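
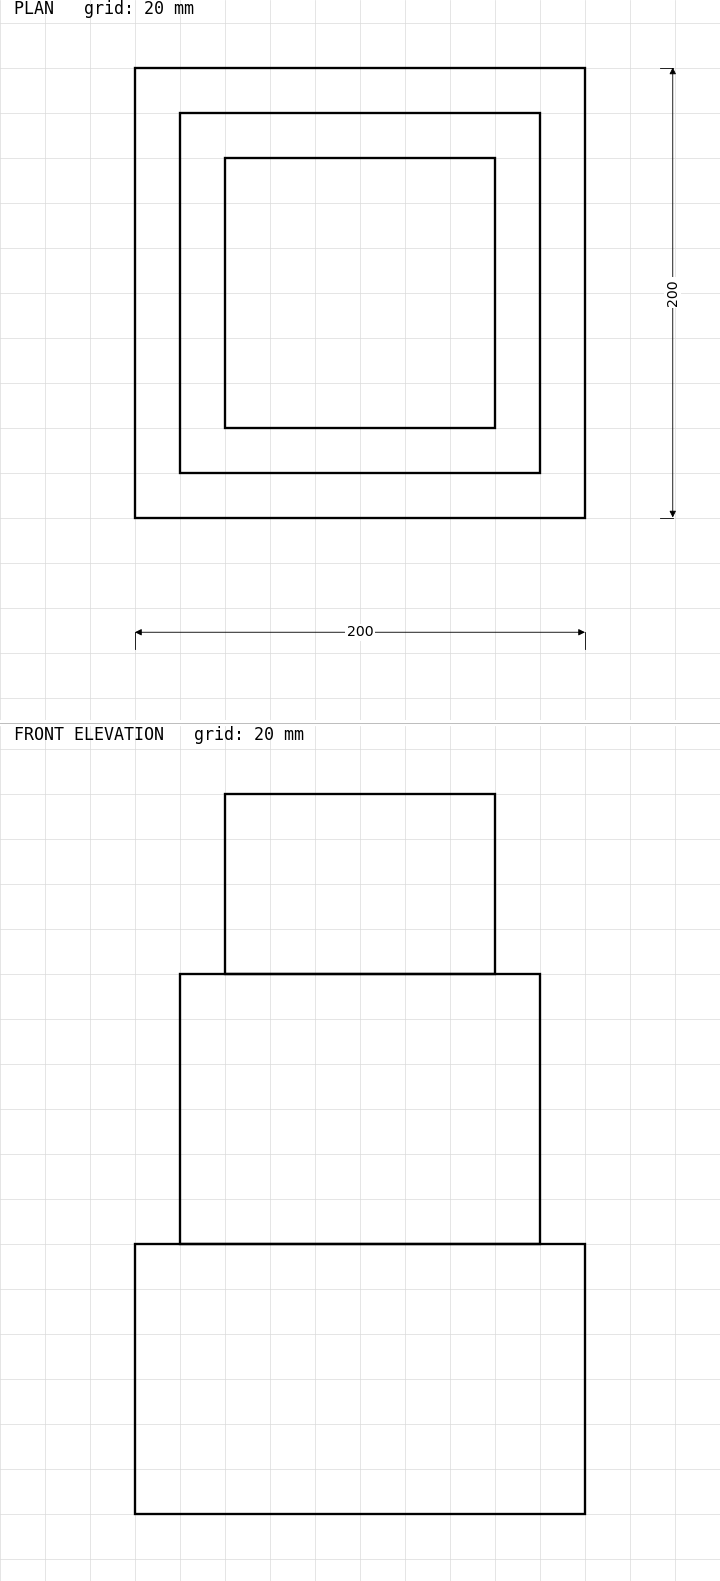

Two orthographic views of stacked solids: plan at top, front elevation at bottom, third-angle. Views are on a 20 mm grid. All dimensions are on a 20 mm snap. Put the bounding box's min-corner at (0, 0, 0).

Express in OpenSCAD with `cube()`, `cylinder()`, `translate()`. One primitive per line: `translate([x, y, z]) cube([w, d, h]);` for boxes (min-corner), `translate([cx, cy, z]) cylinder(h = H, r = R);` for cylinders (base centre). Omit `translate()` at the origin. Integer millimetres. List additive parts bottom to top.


cube([200, 200, 120]);
translate([20, 20, 120]) cube([160, 160, 120]);
translate([40, 40, 240]) cube([120, 120, 80]);


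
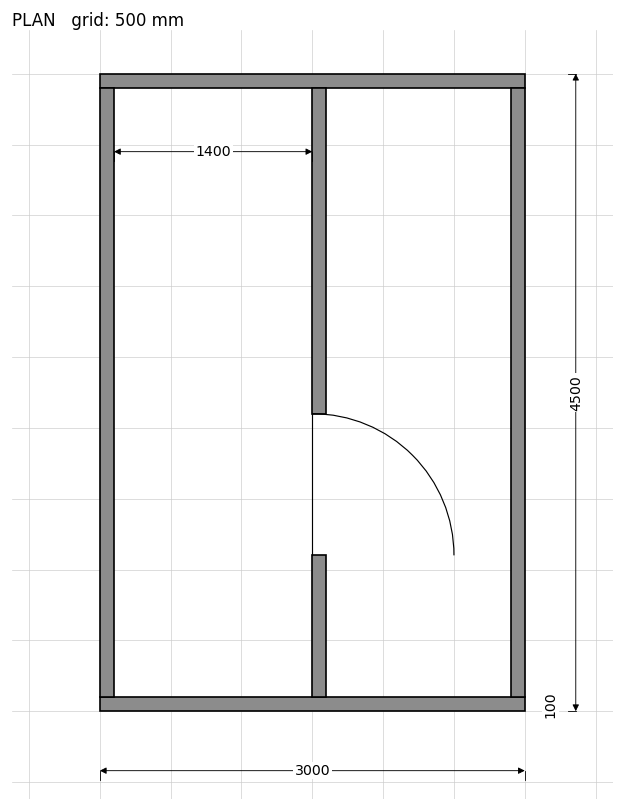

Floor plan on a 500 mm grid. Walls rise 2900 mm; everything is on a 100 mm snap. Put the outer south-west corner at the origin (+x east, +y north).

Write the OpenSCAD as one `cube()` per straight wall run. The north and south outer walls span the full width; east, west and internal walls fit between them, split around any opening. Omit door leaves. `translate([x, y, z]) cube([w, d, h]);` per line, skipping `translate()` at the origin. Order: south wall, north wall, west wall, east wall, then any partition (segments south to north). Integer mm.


cube([3000, 100, 2900]);
translate([0, 4400, 0]) cube([3000, 100, 2900]);
translate([0, 100, 0]) cube([100, 4300, 2900]);
translate([2900, 100, 0]) cube([100, 4300, 2900]);
translate([1500, 100, 0]) cube([100, 1000, 2900]);
translate([1500, 2100, 0]) cube([100, 2300, 2900]);


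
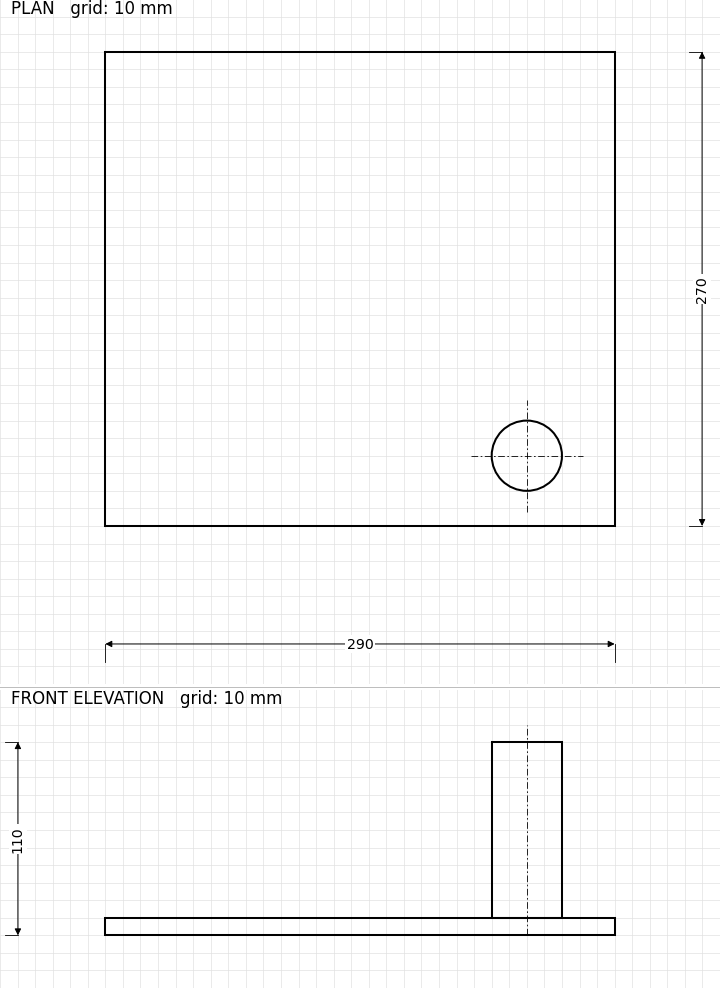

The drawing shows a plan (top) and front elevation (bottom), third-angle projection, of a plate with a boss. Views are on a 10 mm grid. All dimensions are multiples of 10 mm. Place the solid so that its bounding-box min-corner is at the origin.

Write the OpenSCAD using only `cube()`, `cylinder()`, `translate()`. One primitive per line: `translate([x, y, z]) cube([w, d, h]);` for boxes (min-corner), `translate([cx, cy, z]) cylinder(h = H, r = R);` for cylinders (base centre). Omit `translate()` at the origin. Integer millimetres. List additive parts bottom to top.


cube([290, 270, 10]);
translate([240, 40, 10]) cylinder(h = 100, r = 20);


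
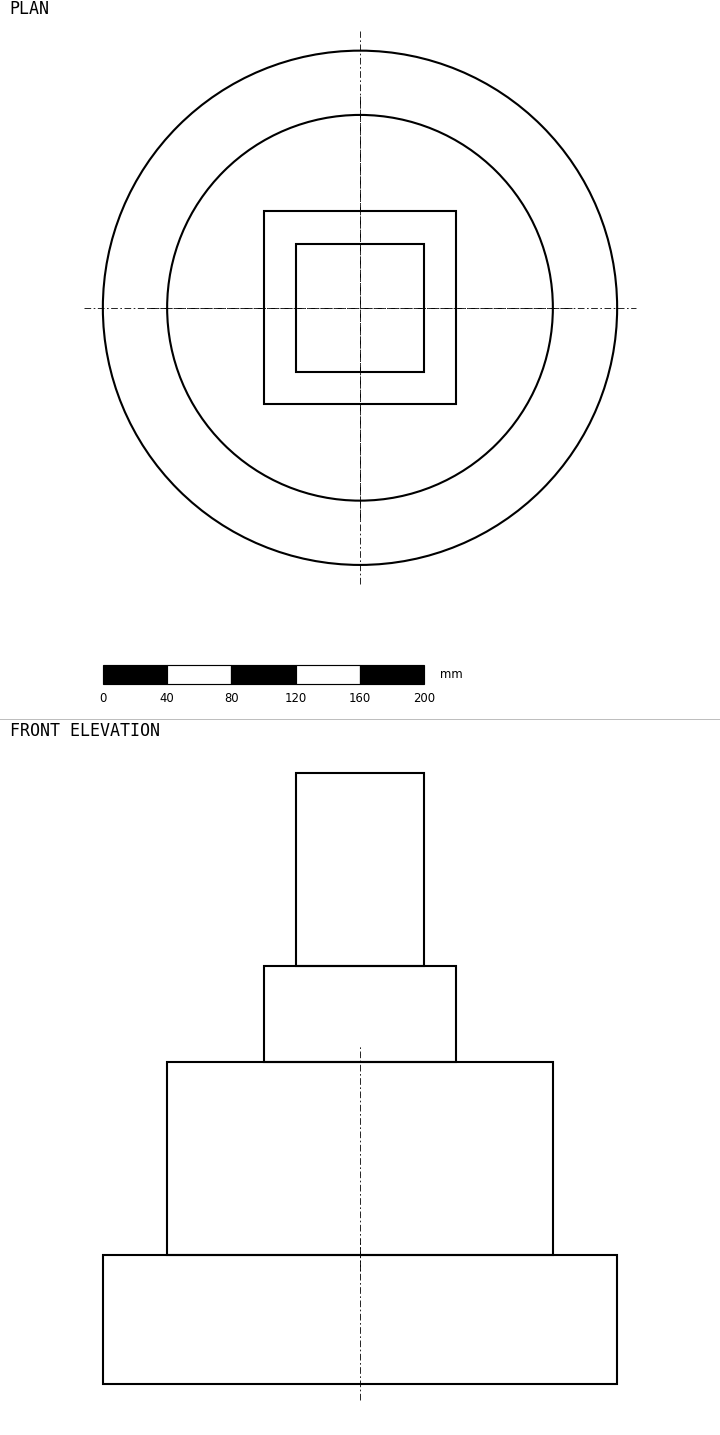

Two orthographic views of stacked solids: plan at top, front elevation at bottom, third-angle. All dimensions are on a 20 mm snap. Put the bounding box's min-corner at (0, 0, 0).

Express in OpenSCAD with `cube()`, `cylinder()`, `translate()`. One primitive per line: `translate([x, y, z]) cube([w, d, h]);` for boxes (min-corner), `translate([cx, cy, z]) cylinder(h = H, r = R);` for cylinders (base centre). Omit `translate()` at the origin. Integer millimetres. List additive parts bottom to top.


translate([160, 160, 0]) cylinder(h = 80, r = 160);
translate([160, 160, 80]) cylinder(h = 120, r = 120);
translate([100, 100, 200]) cube([120, 120, 60]);
translate([120, 120, 260]) cube([80, 80, 120]);


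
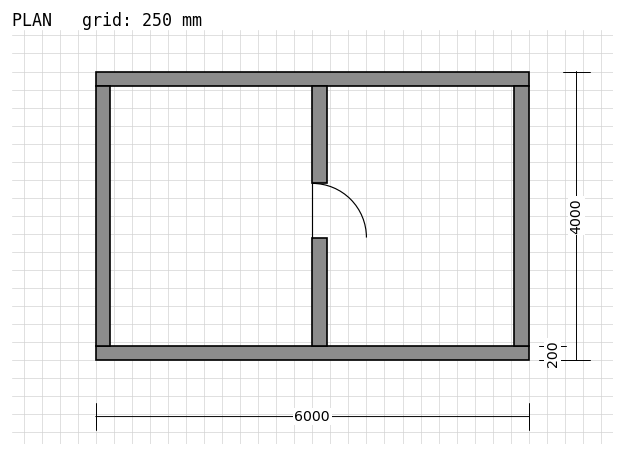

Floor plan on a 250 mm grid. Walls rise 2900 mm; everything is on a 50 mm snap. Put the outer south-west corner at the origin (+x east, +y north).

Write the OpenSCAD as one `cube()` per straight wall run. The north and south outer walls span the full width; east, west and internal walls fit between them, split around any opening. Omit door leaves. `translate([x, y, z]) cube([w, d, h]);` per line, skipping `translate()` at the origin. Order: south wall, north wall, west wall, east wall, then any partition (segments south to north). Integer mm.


cube([6000, 200, 2900]);
translate([0, 3800, 0]) cube([6000, 200, 2900]);
translate([0, 200, 0]) cube([200, 3600, 2900]);
translate([5800, 200, 0]) cube([200, 3600, 2900]);
translate([3000, 200, 0]) cube([200, 1500, 2900]);
translate([3000, 2450, 0]) cube([200, 1350, 2900]);


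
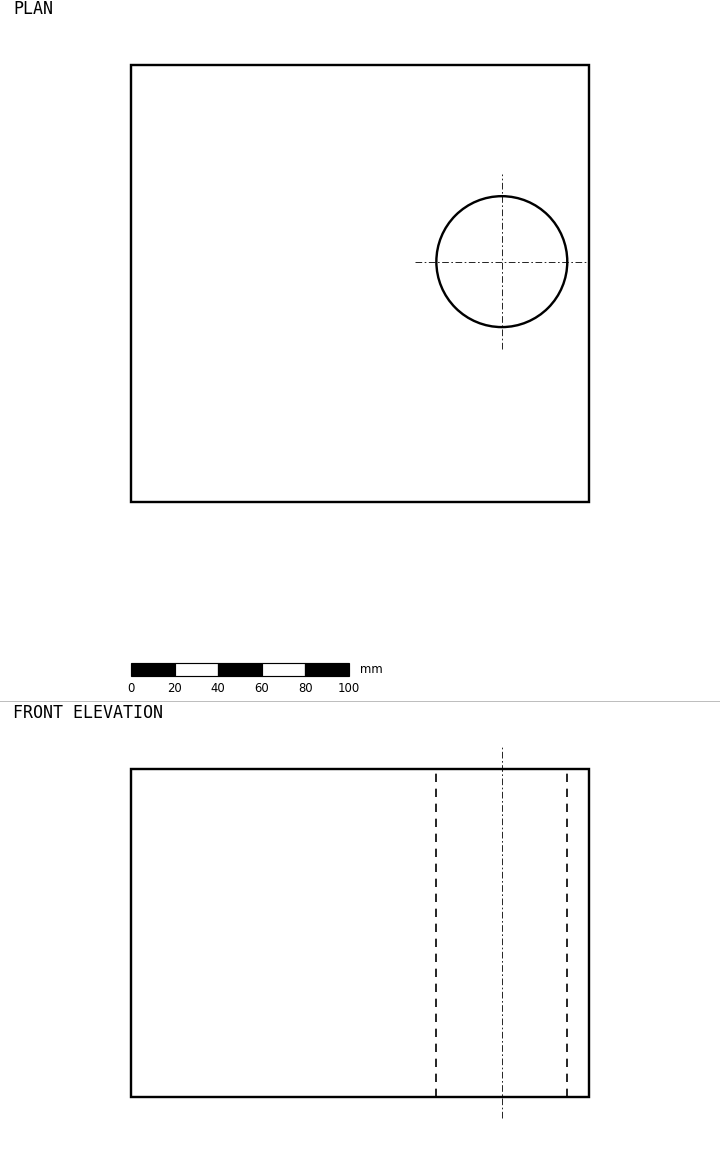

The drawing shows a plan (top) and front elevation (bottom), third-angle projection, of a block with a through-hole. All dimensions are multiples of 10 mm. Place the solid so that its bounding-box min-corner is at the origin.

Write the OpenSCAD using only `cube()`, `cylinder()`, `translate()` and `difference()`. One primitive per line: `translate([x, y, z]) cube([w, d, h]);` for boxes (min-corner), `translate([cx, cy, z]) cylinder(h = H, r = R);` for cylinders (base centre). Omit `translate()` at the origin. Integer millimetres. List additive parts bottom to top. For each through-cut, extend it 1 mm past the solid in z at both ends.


difference() {
  cube([210, 200, 150]);
  translate([170, 110, -1]) cylinder(h = 152, r = 30);
}


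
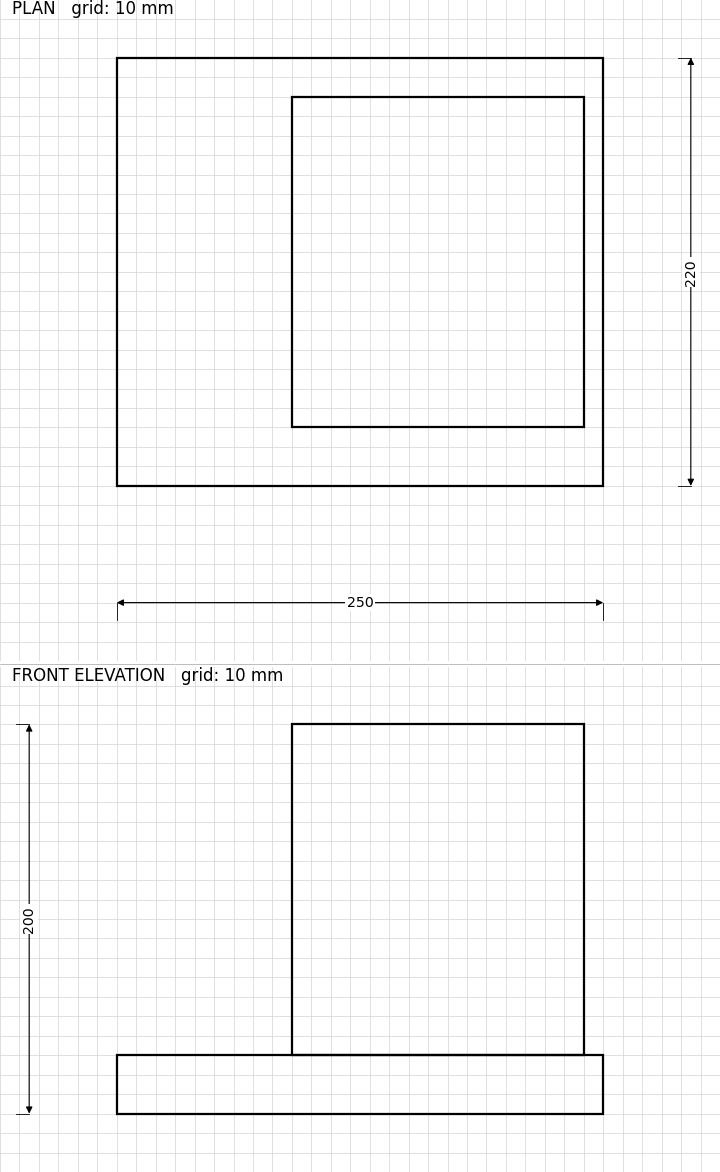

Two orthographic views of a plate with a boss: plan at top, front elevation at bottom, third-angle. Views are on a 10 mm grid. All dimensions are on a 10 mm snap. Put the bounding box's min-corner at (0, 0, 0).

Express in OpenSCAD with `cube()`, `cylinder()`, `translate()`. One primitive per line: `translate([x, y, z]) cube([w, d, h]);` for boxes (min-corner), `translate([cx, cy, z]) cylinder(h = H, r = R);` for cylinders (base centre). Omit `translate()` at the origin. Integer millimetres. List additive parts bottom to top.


cube([250, 220, 30]);
translate([90, 30, 30]) cube([150, 170, 170]);


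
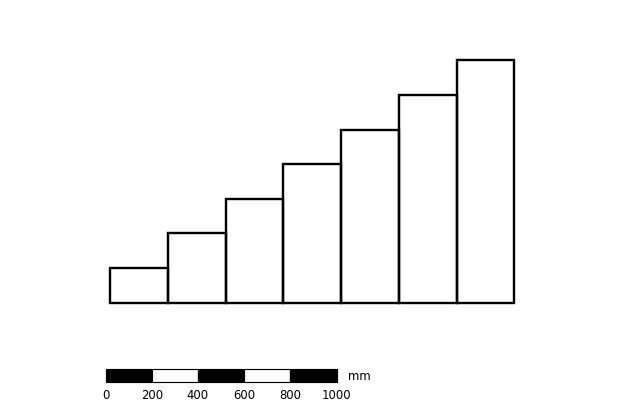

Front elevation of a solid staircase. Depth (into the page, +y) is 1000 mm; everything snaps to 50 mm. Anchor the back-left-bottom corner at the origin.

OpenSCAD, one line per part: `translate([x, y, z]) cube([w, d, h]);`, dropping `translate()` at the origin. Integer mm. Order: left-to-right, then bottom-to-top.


cube([250, 1000, 150]);
translate([250, 0, 0]) cube([250, 1000, 300]);
translate([500, 0, 0]) cube([250, 1000, 450]);
translate([750, 0, 0]) cube([250, 1000, 600]);
translate([1000, 0, 0]) cube([250, 1000, 750]);
translate([1250, 0, 0]) cube([250, 1000, 900]);
translate([1500, 0, 0]) cube([250, 1000, 1050]);


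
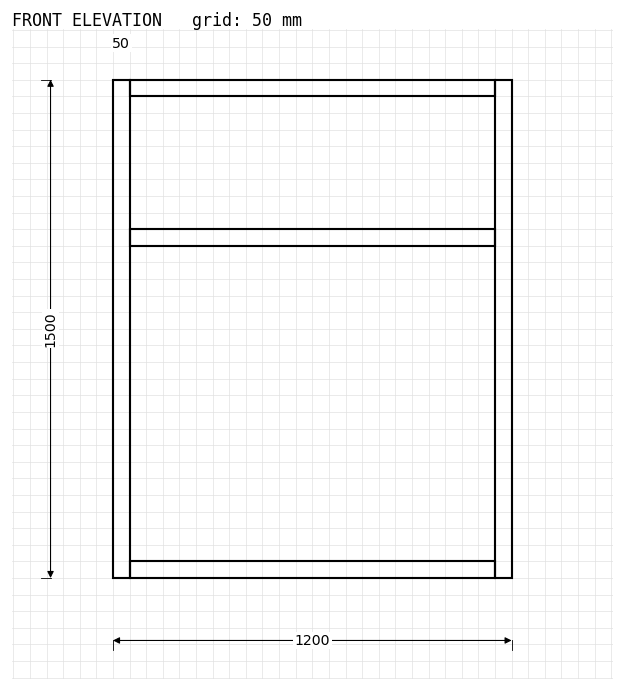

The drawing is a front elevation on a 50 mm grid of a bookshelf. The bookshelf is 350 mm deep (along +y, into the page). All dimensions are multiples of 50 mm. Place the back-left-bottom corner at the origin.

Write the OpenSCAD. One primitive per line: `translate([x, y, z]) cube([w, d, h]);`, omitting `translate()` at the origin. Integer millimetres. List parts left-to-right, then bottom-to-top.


cube([50, 350, 1500]);
translate([50, 0, 0]) cube([1100, 350, 50]);
translate([50, 0, 1000]) cube([1100, 350, 50]);
translate([50, 0, 1450]) cube([1100, 350, 50]);
translate([1150, 0, 0]) cube([50, 350, 1500]);


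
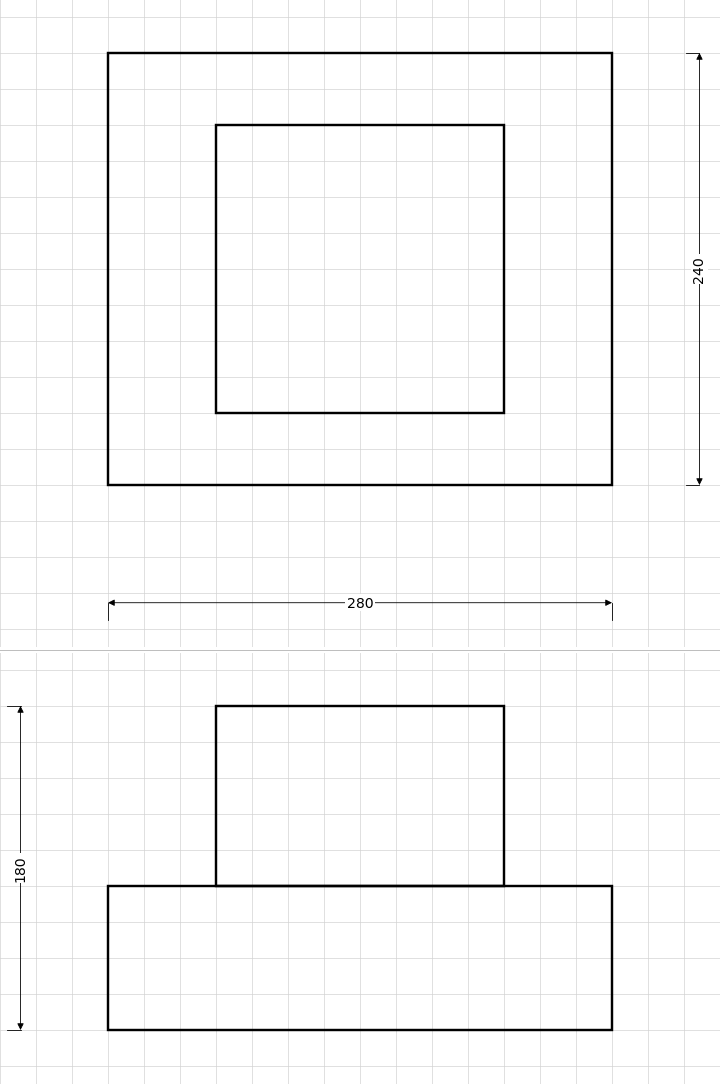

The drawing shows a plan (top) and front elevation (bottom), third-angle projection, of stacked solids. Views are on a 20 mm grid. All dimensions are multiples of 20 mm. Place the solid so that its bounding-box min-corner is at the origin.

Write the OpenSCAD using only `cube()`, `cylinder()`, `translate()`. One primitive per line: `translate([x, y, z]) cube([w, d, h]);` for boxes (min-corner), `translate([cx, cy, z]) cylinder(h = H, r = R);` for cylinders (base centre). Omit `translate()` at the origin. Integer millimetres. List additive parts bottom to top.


cube([280, 240, 80]);
translate([60, 40, 80]) cube([160, 160, 100]);


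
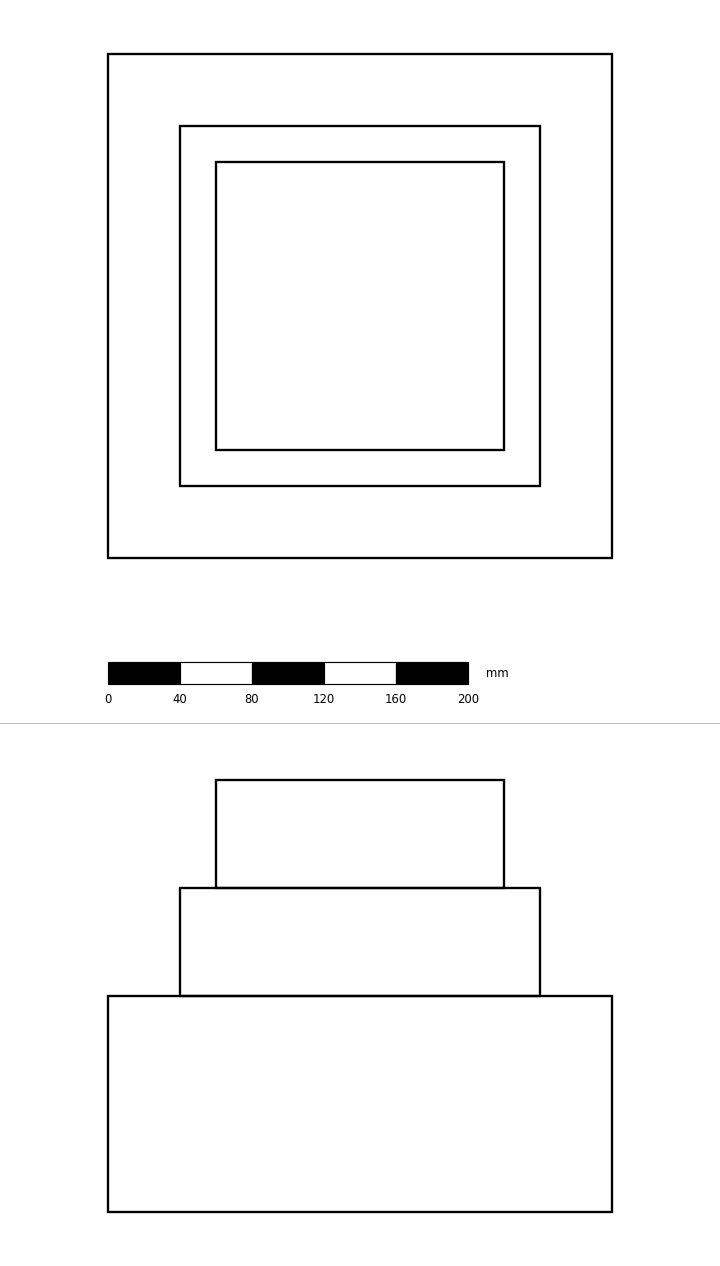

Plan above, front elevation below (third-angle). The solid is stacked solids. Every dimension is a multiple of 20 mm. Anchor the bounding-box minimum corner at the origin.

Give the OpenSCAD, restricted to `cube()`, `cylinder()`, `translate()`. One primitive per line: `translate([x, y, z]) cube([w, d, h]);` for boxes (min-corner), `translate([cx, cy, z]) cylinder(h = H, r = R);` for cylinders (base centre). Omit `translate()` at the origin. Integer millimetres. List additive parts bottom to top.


cube([280, 280, 120]);
translate([40, 40, 120]) cube([200, 200, 60]);
translate([60, 60, 180]) cube([160, 160, 60]);


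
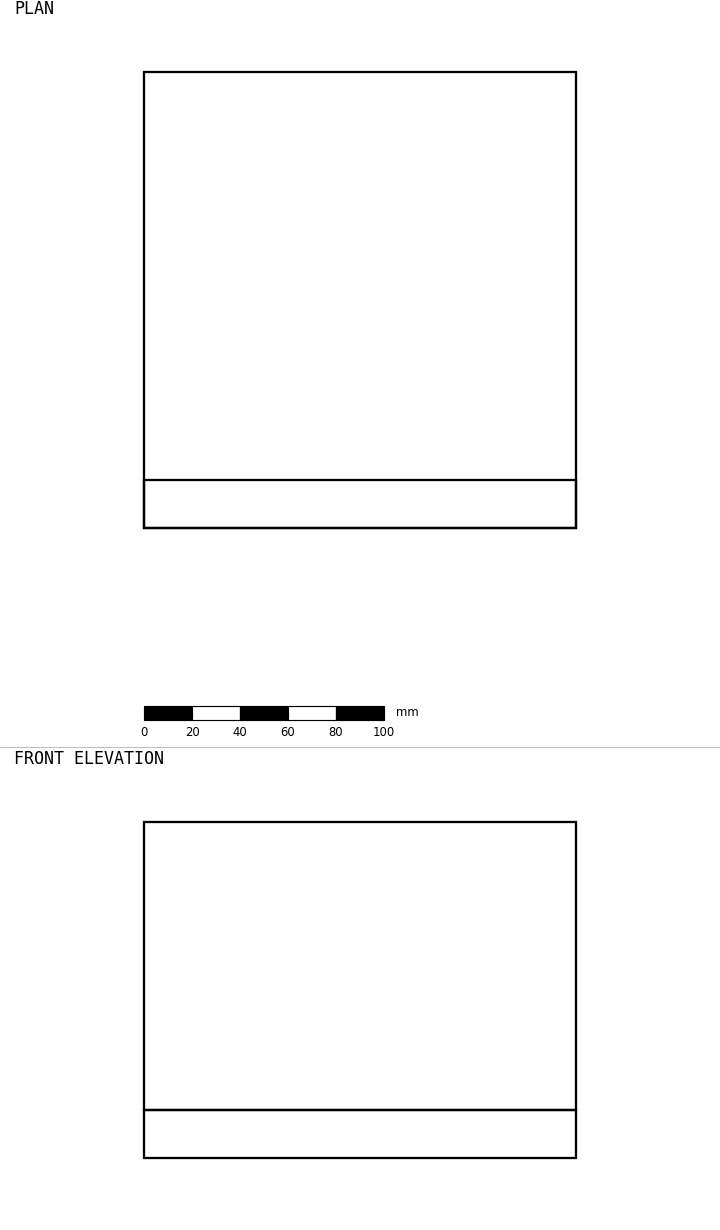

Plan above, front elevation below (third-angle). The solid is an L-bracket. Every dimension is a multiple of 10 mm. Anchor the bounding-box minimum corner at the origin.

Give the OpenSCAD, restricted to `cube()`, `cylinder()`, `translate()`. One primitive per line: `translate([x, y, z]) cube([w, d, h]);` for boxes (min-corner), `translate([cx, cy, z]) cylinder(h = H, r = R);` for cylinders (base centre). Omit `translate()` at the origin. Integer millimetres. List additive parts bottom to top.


cube([180, 190, 20]);
translate([0, 0, 20]) cube([180, 20, 120]);


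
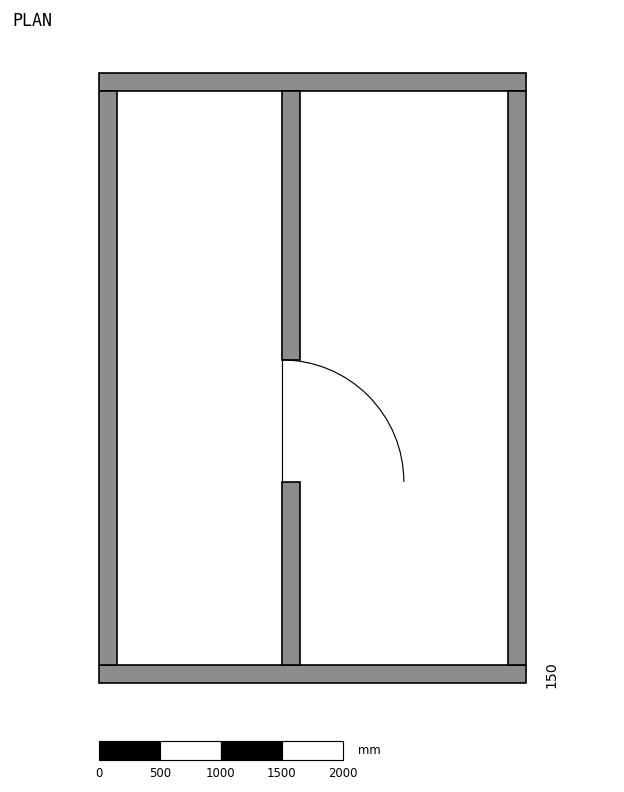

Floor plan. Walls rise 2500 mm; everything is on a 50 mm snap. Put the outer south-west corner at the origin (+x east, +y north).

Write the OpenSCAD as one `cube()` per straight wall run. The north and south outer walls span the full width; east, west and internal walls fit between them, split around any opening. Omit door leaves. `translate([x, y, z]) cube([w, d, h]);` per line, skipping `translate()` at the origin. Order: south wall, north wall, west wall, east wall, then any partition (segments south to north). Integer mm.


cube([3500, 150, 2500]);
translate([0, 4850, 0]) cube([3500, 150, 2500]);
translate([0, 150, 0]) cube([150, 4700, 2500]);
translate([3350, 150, 0]) cube([150, 4700, 2500]);
translate([1500, 150, 0]) cube([150, 1500, 2500]);
translate([1500, 2650, 0]) cube([150, 2200, 2500]);


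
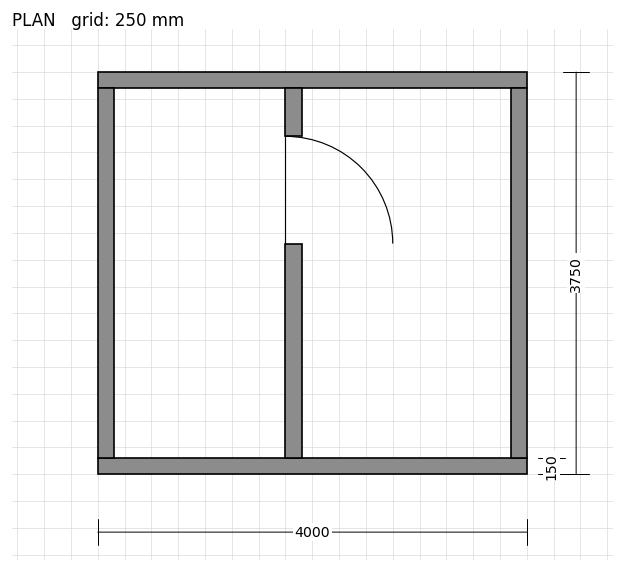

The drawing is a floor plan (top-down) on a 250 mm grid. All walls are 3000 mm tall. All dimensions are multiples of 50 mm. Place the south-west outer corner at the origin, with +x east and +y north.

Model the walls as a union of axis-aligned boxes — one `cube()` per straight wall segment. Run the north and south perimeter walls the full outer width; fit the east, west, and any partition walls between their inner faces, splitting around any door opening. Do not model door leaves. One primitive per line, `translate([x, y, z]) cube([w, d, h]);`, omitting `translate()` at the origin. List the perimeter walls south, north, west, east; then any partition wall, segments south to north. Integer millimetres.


cube([4000, 150, 3000]);
translate([0, 3600, 0]) cube([4000, 150, 3000]);
translate([0, 150, 0]) cube([150, 3450, 3000]);
translate([3850, 150, 0]) cube([150, 3450, 3000]);
translate([1750, 150, 0]) cube([150, 2000, 3000]);
translate([1750, 3150, 0]) cube([150, 450, 3000]);


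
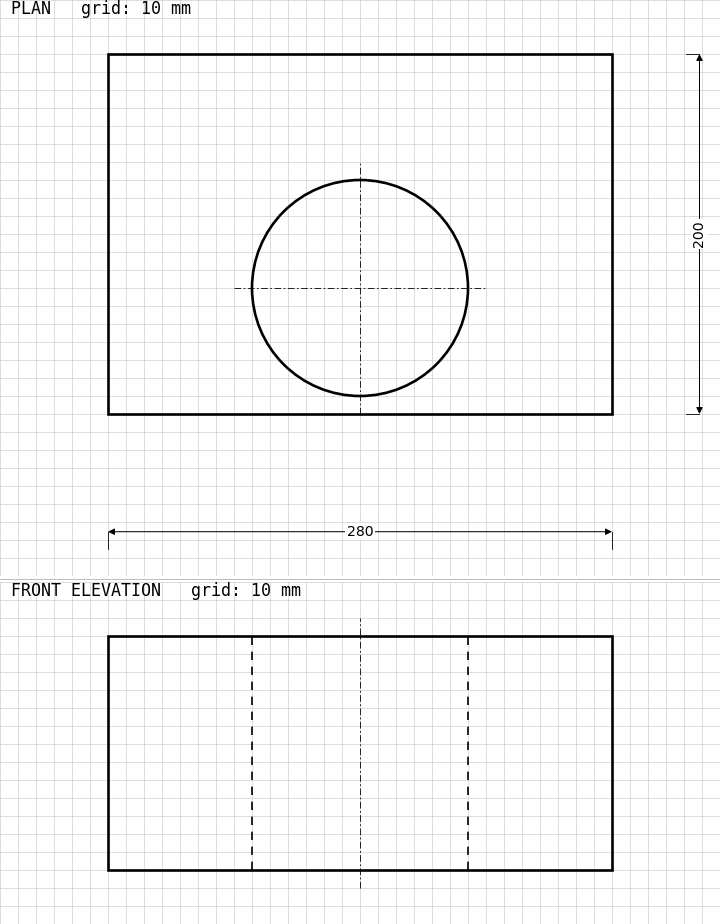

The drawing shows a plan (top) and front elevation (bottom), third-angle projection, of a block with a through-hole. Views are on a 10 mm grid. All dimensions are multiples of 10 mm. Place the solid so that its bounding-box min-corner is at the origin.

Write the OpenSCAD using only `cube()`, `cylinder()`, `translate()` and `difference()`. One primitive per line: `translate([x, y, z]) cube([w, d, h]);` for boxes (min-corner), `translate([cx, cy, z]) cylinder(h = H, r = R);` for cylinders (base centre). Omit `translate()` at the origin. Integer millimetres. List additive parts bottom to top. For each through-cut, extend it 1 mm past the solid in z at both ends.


difference() {
  cube([280, 200, 130]);
  translate([140, 70, -1]) cylinder(h = 132, r = 60);
}


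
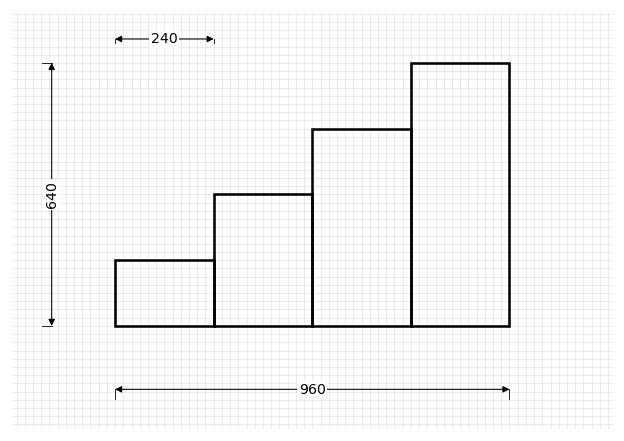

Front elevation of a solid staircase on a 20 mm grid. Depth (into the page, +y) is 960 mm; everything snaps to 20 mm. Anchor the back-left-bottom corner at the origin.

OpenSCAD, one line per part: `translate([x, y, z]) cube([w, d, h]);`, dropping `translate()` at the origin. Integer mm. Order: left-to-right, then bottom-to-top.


cube([240, 960, 160]);
translate([240, 0, 0]) cube([240, 960, 320]);
translate([480, 0, 0]) cube([240, 960, 480]);
translate([720, 0, 0]) cube([240, 960, 640]);


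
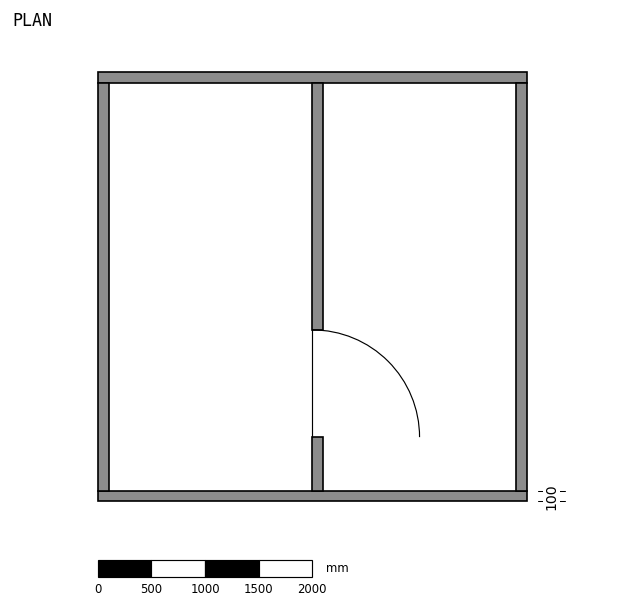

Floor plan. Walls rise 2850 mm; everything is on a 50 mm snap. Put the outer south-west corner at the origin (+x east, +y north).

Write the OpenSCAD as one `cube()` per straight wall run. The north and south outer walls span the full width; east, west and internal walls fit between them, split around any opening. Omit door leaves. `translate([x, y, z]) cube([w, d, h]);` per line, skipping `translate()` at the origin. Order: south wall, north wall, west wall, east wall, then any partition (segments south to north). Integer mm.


cube([4000, 100, 2850]);
translate([0, 3900, 0]) cube([4000, 100, 2850]);
translate([0, 100, 0]) cube([100, 3800, 2850]);
translate([3900, 100, 0]) cube([100, 3800, 2850]);
translate([2000, 100, 0]) cube([100, 500, 2850]);
translate([2000, 1600, 0]) cube([100, 2300, 2850]);


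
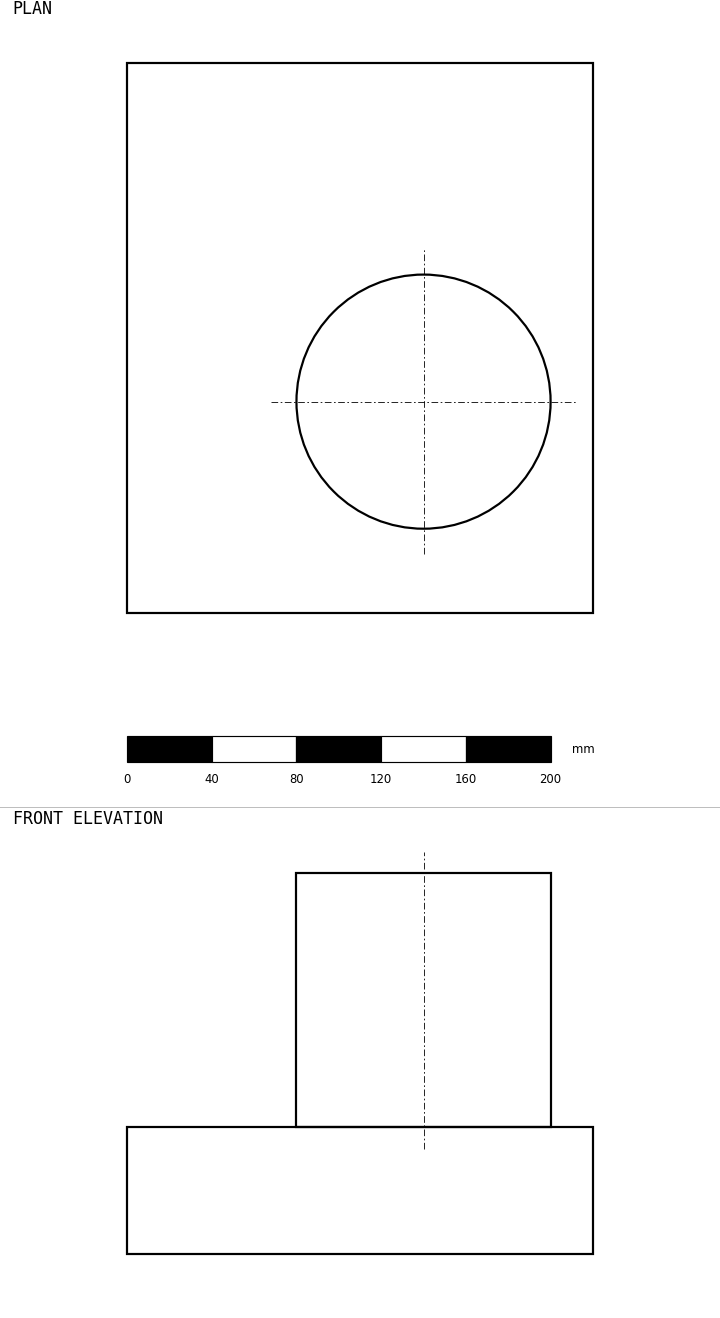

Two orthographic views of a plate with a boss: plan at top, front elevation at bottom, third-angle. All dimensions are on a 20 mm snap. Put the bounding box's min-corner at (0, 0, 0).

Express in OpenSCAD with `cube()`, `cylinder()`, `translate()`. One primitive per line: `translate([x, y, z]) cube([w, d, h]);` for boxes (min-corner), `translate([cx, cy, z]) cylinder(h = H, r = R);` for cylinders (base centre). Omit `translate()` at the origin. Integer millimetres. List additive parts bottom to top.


cube([220, 260, 60]);
translate([140, 100, 60]) cylinder(h = 120, r = 60);


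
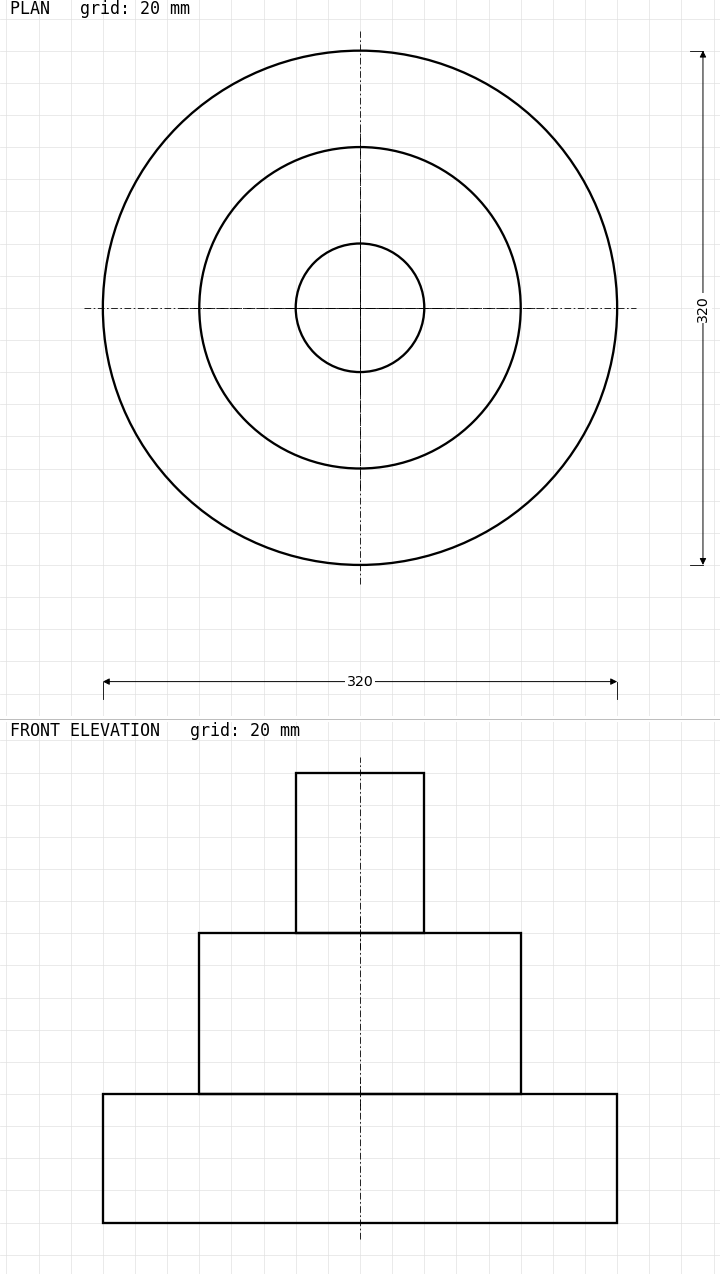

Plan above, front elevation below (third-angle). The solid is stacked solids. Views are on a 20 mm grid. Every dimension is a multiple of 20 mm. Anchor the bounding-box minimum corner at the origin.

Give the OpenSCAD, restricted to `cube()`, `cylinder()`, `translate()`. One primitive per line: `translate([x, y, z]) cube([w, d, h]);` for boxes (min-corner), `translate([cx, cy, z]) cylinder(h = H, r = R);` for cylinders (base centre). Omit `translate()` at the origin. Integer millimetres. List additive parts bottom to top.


translate([160, 160, 0]) cylinder(h = 80, r = 160);
translate([160, 160, 80]) cylinder(h = 100, r = 100);
translate([160, 160, 180]) cylinder(h = 100, r = 40);


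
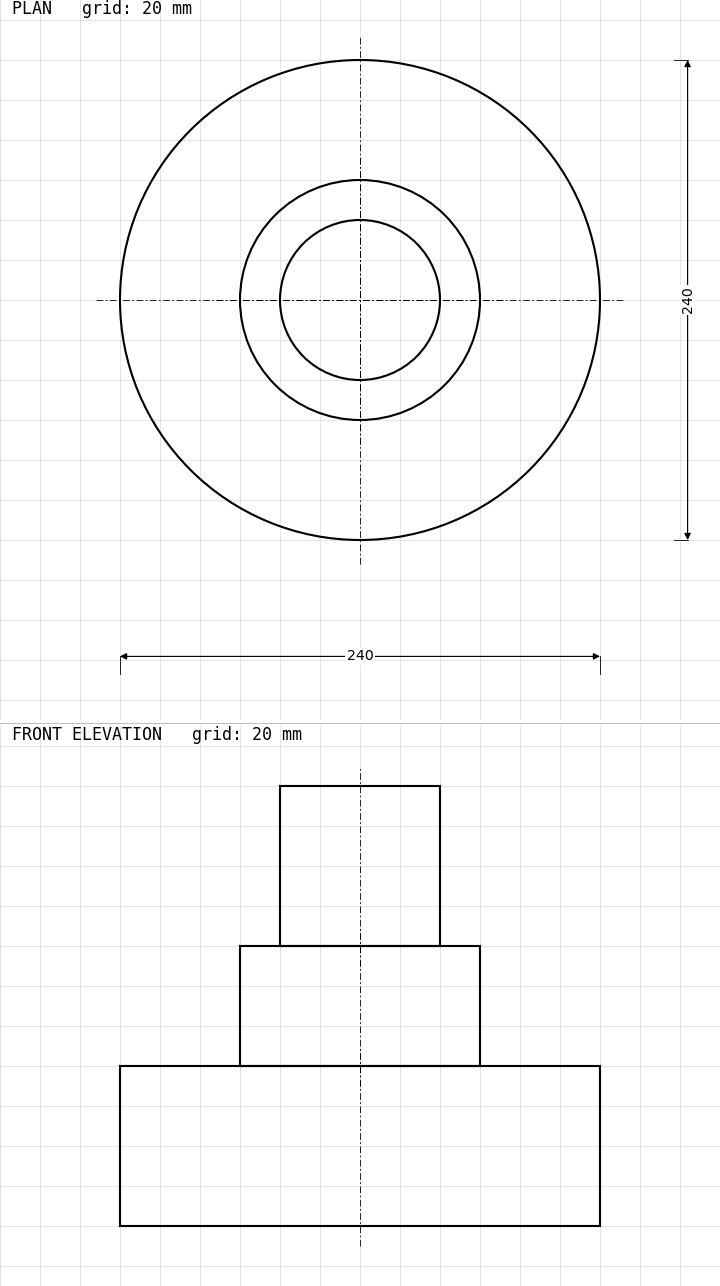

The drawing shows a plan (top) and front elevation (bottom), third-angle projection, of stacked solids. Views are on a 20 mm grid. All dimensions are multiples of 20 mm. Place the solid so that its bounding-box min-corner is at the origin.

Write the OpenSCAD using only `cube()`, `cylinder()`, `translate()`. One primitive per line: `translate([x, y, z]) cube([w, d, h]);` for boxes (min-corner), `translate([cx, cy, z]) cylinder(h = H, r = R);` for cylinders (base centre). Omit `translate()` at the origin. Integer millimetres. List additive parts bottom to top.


translate([120, 120, 0]) cylinder(h = 80, r = 120);
translate([120, 120, 80]) cylinder(h = 60, r = 60);
translate([120, 120, 140]) cylinder(h = 80, r = 40);


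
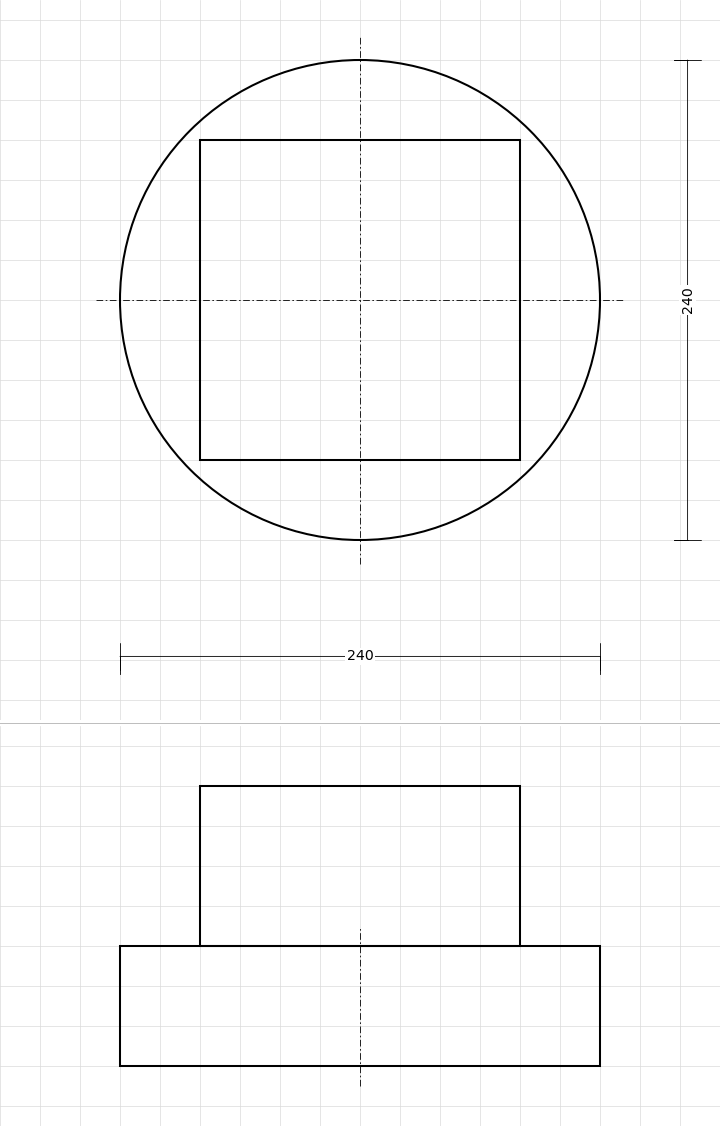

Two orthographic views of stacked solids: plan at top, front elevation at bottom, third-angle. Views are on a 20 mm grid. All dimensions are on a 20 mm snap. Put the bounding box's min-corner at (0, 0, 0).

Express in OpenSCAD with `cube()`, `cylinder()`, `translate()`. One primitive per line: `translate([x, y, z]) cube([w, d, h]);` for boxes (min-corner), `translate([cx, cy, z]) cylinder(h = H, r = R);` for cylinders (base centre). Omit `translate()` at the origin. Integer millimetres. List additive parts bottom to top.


translate([120, 120, 0]) cylinder(h = 60, r = 120);
translate([40, 40, 60]) cube([160, 160, 80]);


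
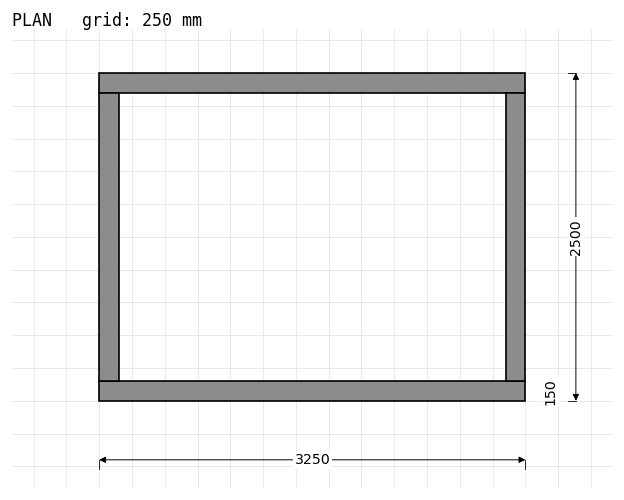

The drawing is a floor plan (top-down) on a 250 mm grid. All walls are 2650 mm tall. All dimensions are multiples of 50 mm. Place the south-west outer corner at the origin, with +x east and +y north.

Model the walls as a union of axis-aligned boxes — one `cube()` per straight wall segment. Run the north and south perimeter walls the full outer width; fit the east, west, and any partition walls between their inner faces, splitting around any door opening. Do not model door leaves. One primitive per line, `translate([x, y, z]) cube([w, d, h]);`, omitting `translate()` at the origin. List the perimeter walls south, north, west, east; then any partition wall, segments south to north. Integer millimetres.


cube([3250, 150, 2650]);
translate([0, 2350, 0]) cube([3250, 150, 2650]);
translate([0, 150, 0]) cube([150, 2200, 2650]);
translate([3100, 150, 0]) cube([150, 2200, 2650]);


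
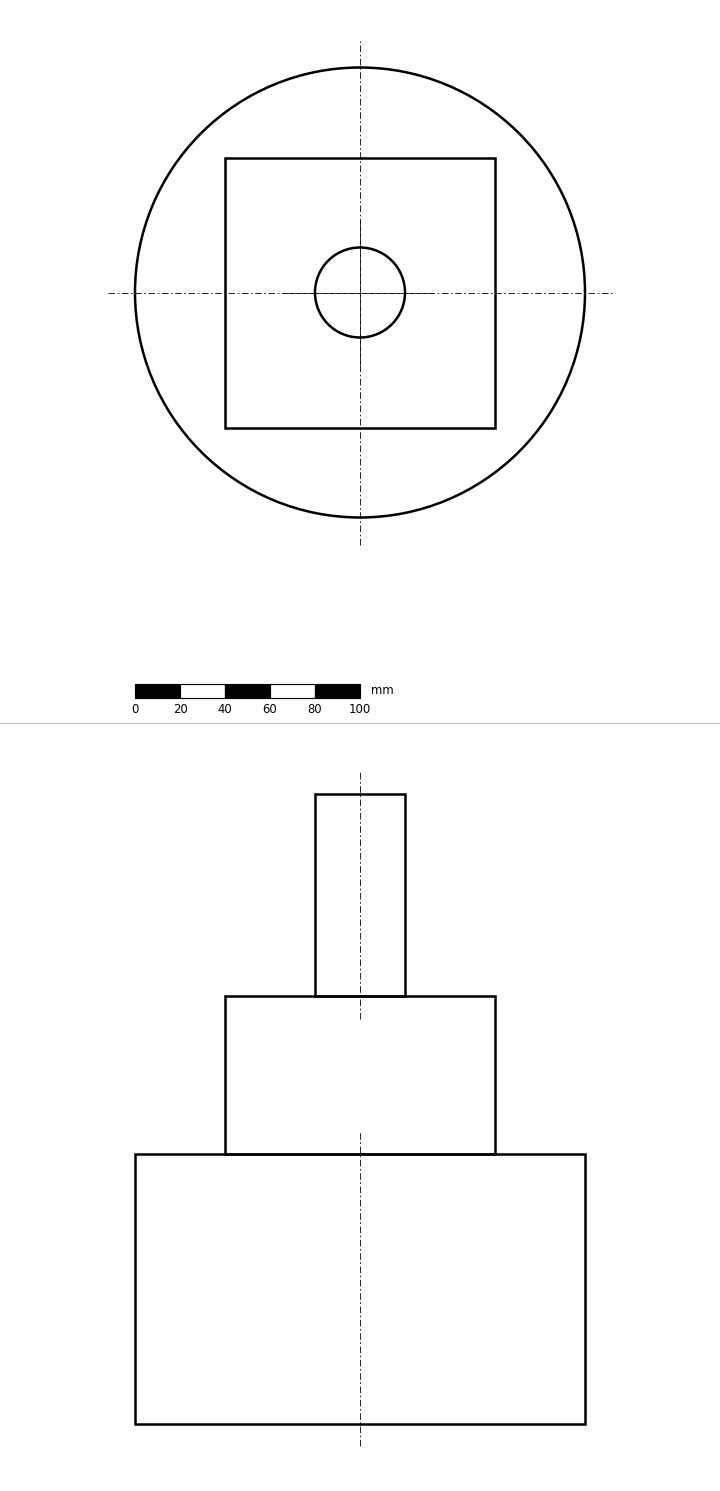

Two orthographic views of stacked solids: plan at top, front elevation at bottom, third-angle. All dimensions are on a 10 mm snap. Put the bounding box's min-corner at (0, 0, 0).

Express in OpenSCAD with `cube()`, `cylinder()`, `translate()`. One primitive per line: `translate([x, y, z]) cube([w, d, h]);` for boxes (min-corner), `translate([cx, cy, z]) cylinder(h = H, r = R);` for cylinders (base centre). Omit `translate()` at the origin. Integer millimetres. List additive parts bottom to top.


translate([100, 100, 0]) cylinder(h = 120, r = 100);
translate([40, 40, 120]) cube([120, 120, 70]);
translate([100, 100, 190]) cylinder(h = 90, r = 20);


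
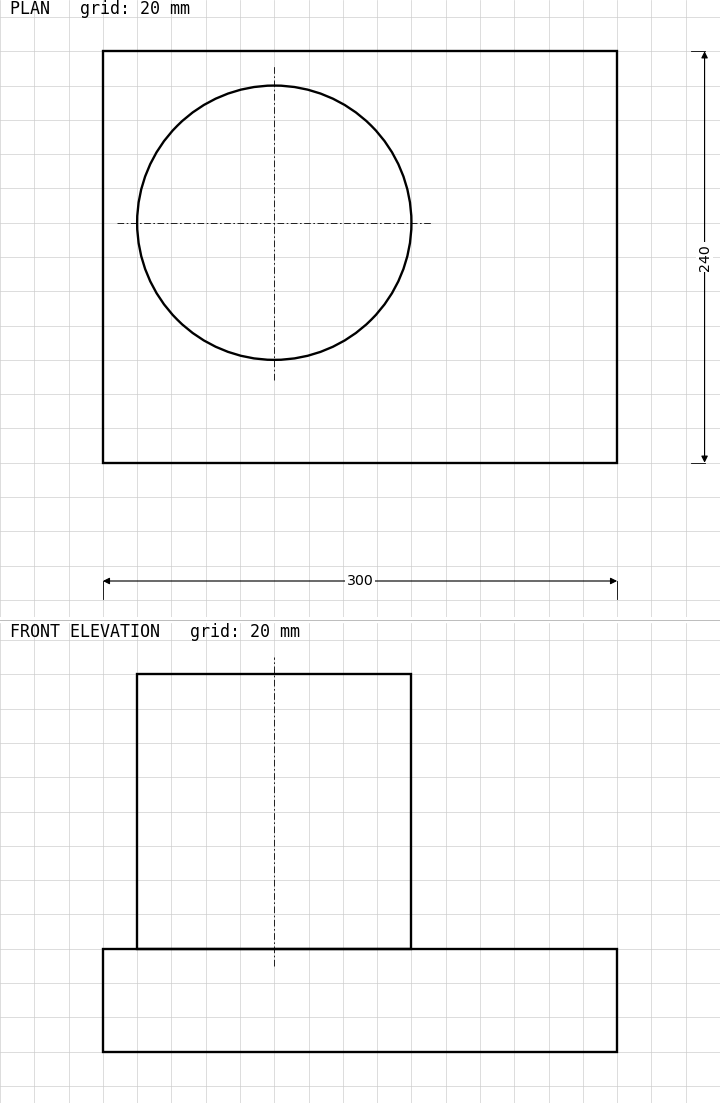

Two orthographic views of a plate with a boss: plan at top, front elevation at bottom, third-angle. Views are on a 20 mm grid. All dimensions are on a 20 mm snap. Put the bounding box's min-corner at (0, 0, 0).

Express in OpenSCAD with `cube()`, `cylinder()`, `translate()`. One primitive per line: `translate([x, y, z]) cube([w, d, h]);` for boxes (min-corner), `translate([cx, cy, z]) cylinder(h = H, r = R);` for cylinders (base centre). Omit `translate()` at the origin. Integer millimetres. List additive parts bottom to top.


cube([300, 240, 60]);
translate([100, 140, 60]) cylinder(h = 160, r = 80);


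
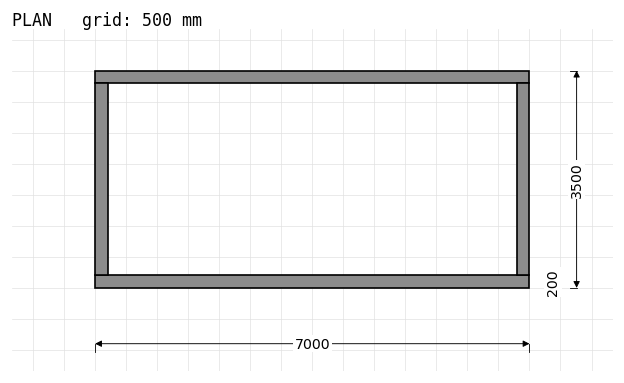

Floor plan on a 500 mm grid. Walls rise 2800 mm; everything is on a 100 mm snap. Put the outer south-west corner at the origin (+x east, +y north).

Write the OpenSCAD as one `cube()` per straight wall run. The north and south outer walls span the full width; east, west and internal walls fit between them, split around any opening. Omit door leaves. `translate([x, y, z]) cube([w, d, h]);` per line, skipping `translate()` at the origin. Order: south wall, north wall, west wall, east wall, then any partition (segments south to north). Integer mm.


cube([7000, 200, 2800]);
translate([0, 3300, 0]) cube([7000, 200, 2800]);
translate([0, 200, 0]) cube([200, 3100, 2800]);
translate([6800, 200, 0]) cube([200, 3100, 2800]);


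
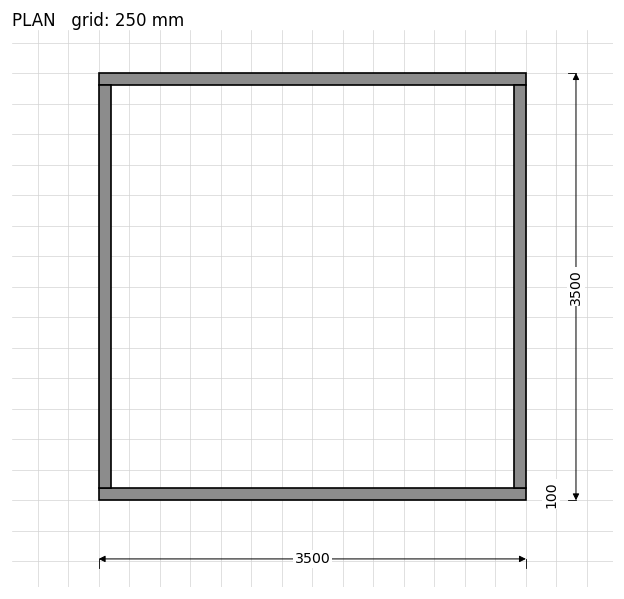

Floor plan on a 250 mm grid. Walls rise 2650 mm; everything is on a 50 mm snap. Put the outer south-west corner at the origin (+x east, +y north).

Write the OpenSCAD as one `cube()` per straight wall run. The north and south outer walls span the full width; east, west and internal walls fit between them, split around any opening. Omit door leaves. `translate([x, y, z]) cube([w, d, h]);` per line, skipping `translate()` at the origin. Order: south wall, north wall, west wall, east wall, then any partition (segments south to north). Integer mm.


cube([3500, 100, 2650]);
translate([0, 3400, 0]) cube([3500, 100, 2650]);
translate([0, 100, 0]) cube([100, 3300, 2650]);
translate([3400, 100, 0]) cube([100, 3300, 2650]);


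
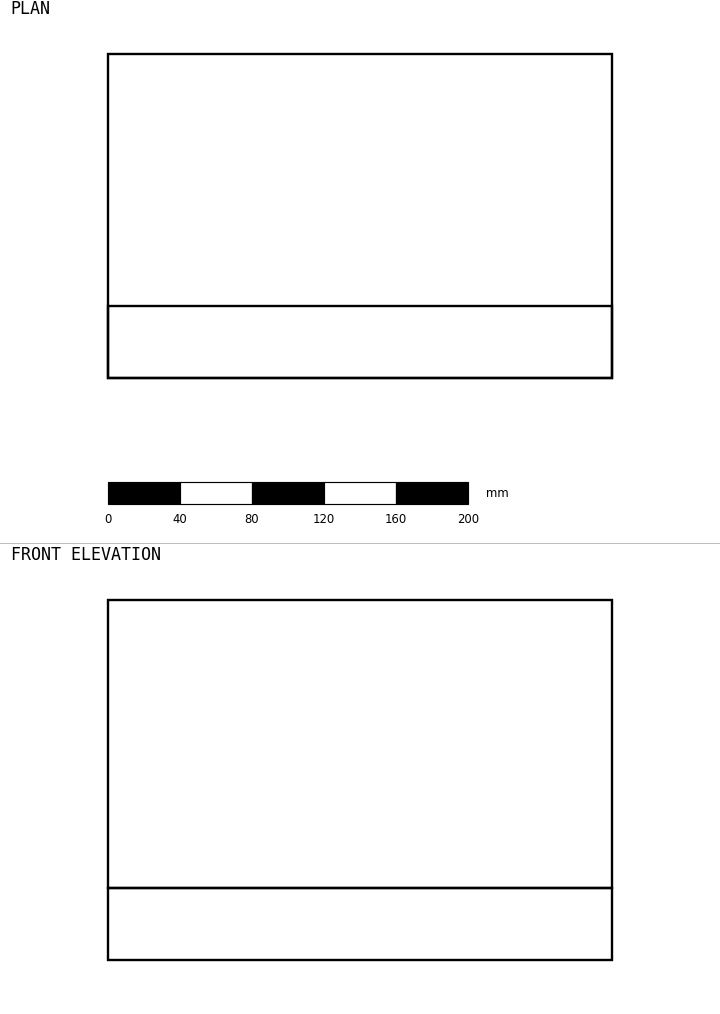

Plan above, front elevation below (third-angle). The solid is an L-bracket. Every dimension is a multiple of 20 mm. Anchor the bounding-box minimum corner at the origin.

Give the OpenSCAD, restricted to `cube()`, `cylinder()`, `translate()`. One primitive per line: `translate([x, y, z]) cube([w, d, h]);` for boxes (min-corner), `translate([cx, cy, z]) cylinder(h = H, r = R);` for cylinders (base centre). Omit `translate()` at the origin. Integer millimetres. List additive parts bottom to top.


cube([280, 180, 40]);
translate([0, 0, 40]) cube([280, 40, 160]);


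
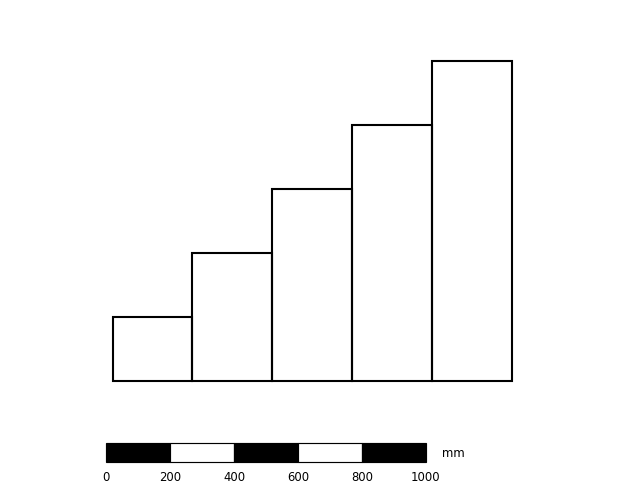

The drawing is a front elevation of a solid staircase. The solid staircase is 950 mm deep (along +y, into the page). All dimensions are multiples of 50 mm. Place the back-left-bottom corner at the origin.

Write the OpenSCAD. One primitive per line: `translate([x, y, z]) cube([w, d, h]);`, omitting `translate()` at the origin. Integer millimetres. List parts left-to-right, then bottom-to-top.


cube([250, 950, 200]);
translate([250, 0, 0]) cube([250, 950, 400]);
translate([500, 0, 0]) cube([250, 950, 600]);
translate([750, 0, 0]) cube([250, 950, 800]);
translate([1000, 0, 0]) cube([250, 950, 1000]);


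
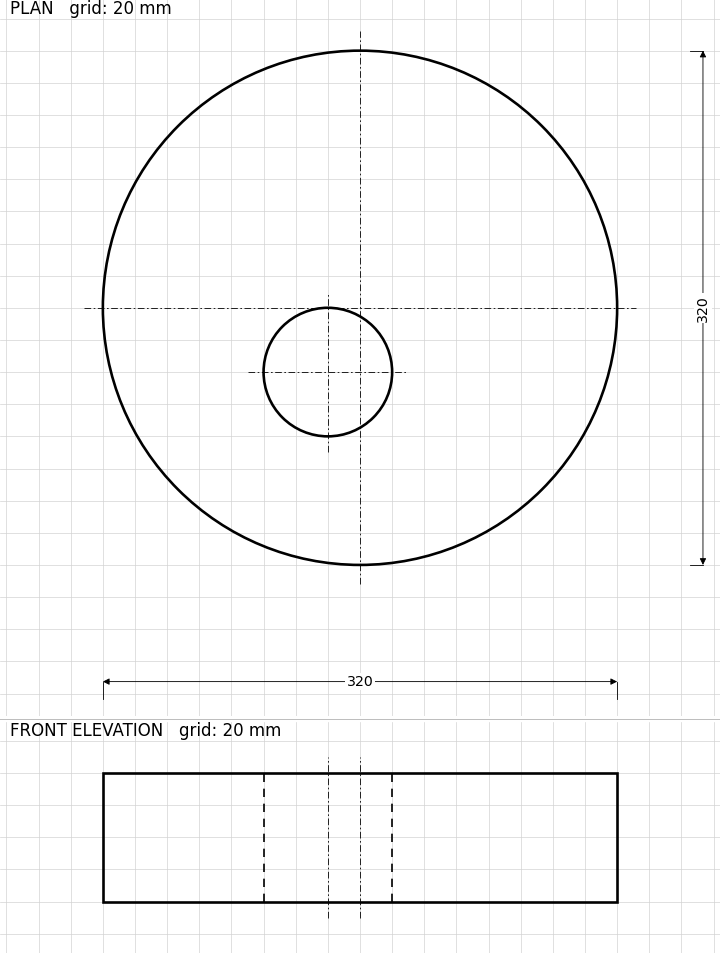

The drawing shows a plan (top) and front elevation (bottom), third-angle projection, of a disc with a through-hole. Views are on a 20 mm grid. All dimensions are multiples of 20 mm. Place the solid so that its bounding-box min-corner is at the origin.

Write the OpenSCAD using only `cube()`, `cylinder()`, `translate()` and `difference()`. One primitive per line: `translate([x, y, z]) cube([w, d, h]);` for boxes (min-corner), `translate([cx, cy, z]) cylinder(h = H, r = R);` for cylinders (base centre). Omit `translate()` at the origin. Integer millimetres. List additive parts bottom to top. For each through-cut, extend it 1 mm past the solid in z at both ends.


difference() {
  translate([160, 160, 0]) cylinder(h = 80, r = 160);
  translate([140, 120, -1]) cylinder(h = 82, r = 40);
}


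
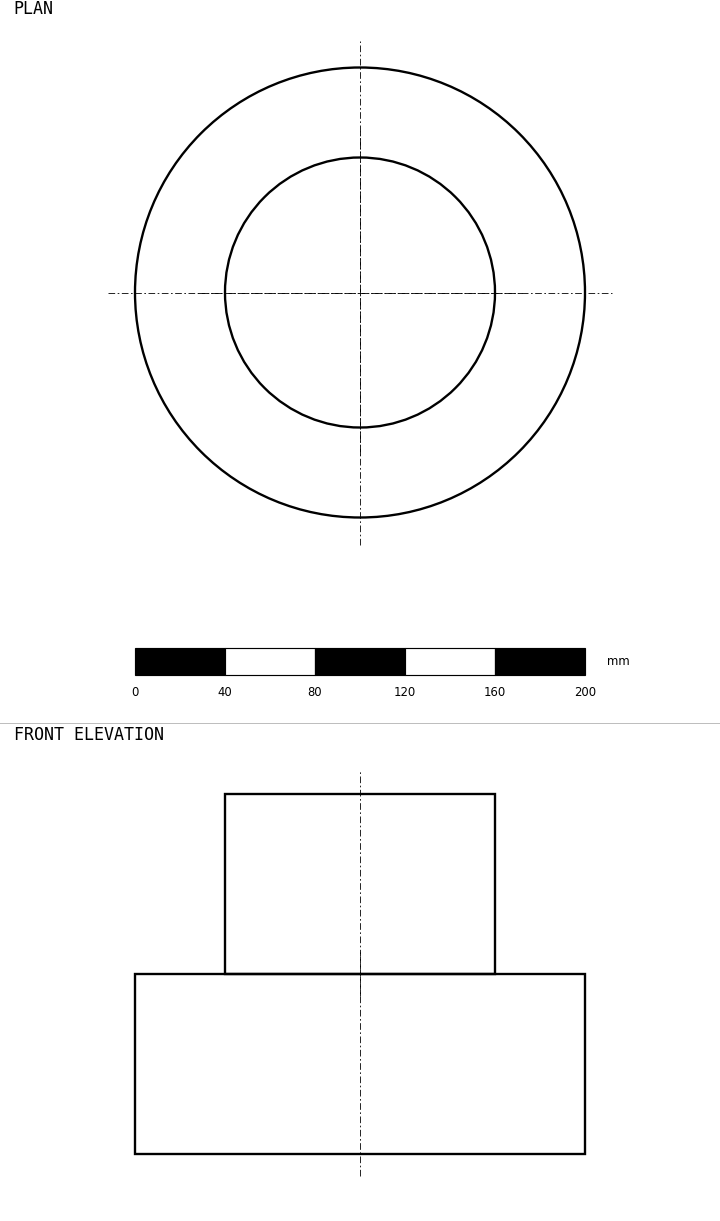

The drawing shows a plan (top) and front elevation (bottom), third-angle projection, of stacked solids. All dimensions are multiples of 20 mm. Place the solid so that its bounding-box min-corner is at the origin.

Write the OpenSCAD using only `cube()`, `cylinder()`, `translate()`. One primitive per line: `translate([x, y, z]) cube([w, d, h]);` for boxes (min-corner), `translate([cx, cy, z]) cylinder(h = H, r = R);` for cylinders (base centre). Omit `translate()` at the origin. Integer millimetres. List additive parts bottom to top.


translate([100, 100, 0]) cylinder(h = 80, r = 100);
translate([100, 100, 80]) cylinder(h = 80, r = 60);


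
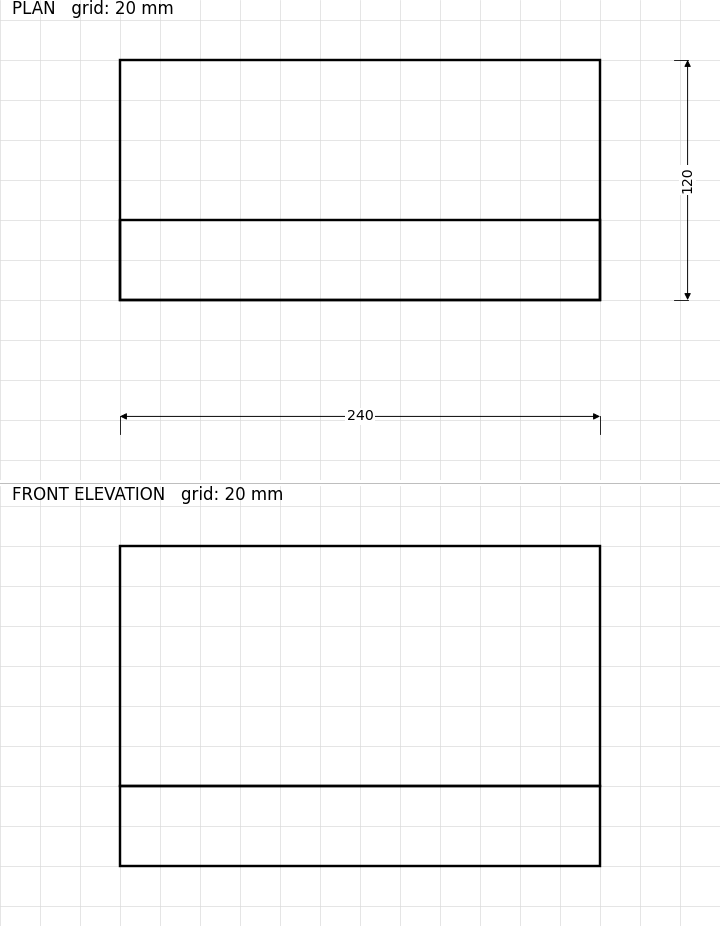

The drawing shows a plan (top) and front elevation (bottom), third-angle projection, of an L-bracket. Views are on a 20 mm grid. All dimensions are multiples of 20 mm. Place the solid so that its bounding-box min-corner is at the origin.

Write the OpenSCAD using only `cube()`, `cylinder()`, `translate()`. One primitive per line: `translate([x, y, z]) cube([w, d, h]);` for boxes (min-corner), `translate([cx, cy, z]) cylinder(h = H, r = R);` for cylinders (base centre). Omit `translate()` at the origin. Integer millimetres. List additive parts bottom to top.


cube([240, 120, 40]);
translate([0, 0, 40]) cube([240, 40, 120]);


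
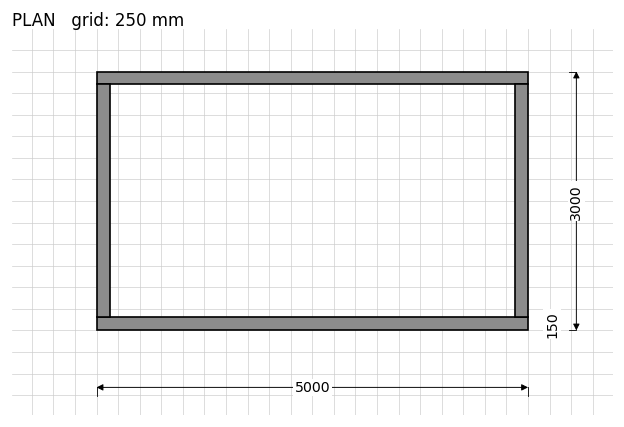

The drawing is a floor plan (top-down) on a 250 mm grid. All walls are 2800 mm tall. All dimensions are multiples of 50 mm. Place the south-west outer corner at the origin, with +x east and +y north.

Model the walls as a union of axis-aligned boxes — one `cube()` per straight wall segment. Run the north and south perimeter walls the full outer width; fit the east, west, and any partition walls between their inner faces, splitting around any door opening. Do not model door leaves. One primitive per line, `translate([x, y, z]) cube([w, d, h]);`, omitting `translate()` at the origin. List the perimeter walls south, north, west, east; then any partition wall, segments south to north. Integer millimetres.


cube([5000, 150, 2800]);
translate([0, 2850, 0]) cube([5000, 150, 2800]);
translate([0, 150, 0]) cube([150, 2700, 2800]);
translate([4850, 150, 0]) cube([150, 2700, 2800]);


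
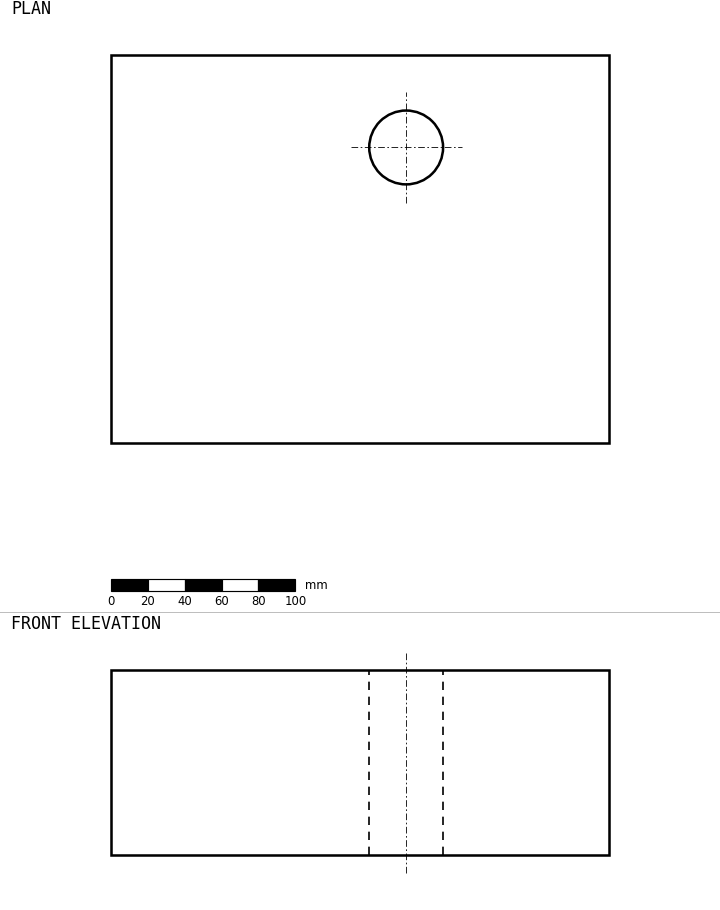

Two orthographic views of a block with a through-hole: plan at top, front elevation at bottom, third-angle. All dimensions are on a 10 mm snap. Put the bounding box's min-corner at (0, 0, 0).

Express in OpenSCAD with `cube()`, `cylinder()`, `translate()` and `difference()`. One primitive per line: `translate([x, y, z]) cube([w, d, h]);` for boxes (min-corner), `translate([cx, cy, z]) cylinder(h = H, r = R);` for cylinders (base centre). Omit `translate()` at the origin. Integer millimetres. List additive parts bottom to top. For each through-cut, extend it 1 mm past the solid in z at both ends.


difference() {
  cube([270, 210, 100]);
  translate([160, 160, -1]) cylinder(h = 102, r = 20);
}


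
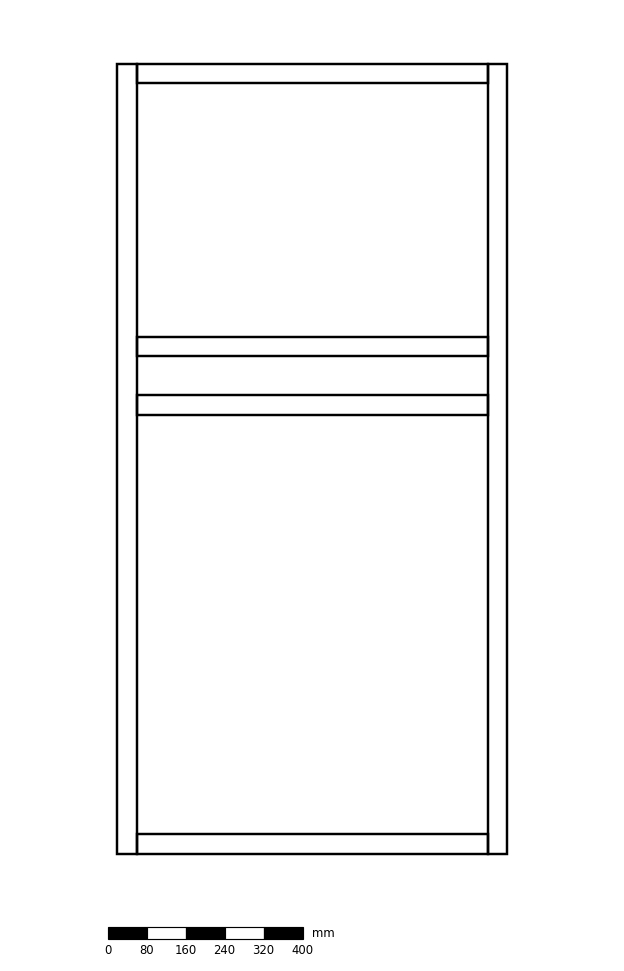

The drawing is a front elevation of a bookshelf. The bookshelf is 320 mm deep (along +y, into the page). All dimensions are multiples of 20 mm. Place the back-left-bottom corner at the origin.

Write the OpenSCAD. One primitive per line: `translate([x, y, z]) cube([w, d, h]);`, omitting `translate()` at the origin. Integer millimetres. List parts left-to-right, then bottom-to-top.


cube([40, 320, 1620]);
translate([40, 0, 0]) cube([720, 320, 40]);
translate([40, 0, 900]) cube([720, 320, 40]);
translate([40, 0, 1020]) cube([720, 320, 40]);
translate([40, 0, 1580]) cube([720, 320, 40]);
translate([760, 0, 0]) cube([40, 320, 1620]);


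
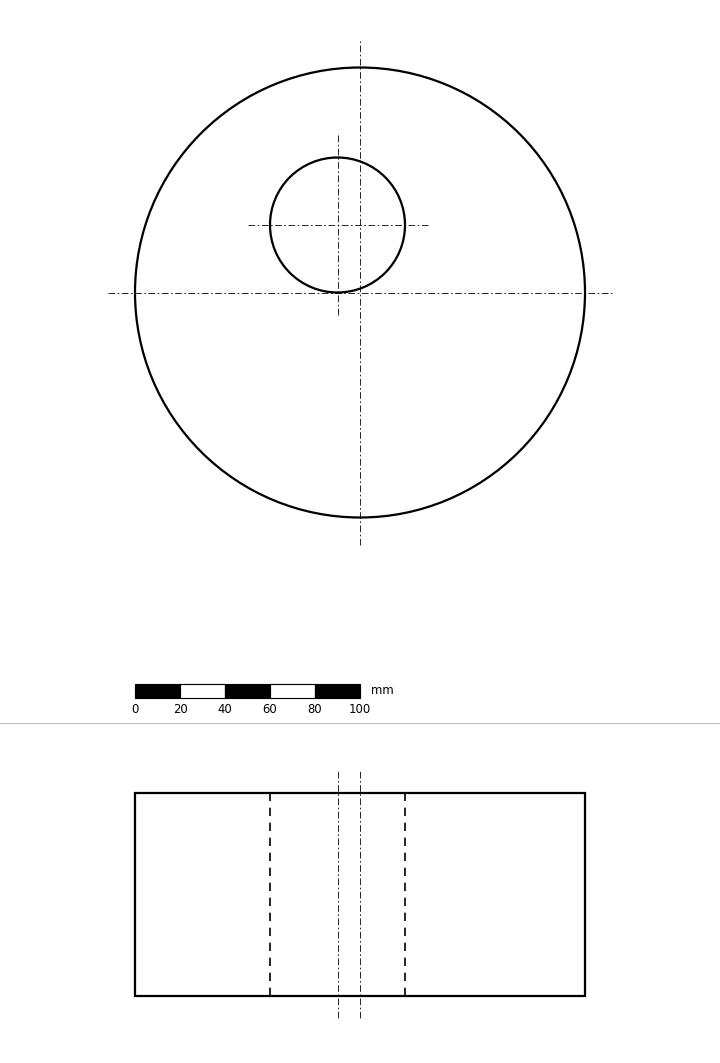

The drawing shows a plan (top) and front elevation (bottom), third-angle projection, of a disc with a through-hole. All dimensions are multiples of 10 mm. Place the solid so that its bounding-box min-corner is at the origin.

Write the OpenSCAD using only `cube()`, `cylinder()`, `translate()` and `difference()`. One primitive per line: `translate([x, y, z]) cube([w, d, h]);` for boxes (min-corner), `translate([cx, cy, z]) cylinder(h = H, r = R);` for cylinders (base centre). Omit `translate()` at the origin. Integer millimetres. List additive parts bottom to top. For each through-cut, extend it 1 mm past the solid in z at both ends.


difference() {
  translate([100, 100, 0]) cylinder(h = 90, r = 100);
  translate([90, 130, -1]) cylinder(h = 92, r = 30);
}
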